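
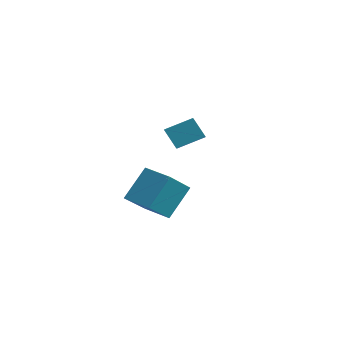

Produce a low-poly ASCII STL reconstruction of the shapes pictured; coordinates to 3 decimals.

solid 
facet normal -0.993 -0.039 0.109
outer loop
vertex -0.669 -0.19 -2.504
vertex -0.543 1.143 -0.873
vertex -0.877 1.437 -3.816
endloop
endfacet
facet normal -0.060 -0.631 -0.773
outer loop
vertex 0.683 1.497 -3.987
vertex -0.669 -0.19 -2.504
vertex -0.877 1.437 -3.816
endloop
endfacet
facet normal -0.993 -0.039 0.109
outer loop
vertex -0.877 1.437 -3.816
vertex -0.543 1.143 -0.873
vertex -0.75 2.769 -2.185
endloop
endfacet
facet normal -0.098 0.775 -0.625
outer loop
vertex -0.75 2.769 -2.185
vertex 0.683 1.497 -3.987
vertex -0.877 1.437 -3.816
endloop
endfacet
facet normal 0.098 -0.774 0.625
outer loop
vertex -0.669 -0.19 -2.504
vertex 1.017 1.203 -1.044
vertex -0.543 1.143 -0.873
endloop
endfacet
facet normal -0.060 -0.631 -0.773
outer loop
vertex 0.89 -0.129 -2.675
vertex -0.669 -0.19 -2.504
vertex 0.683 1.497 -3.987
endloop
endfacet
facet normal 0.099 -0.774 0.625
outer loop
vertex 0.89 -0.129 -2.675
vertex 1.017 1.203 -1.044
vertex -0.669 -0.19 -2.504
endloop
endfacet
facet normal 0.060 0.631 0.773
outer loop
vertex -0.543 1.143 -0.873
vertex 1.017 1.203 -1.044
vertex -0.75 2.769 -2.185
endloop
endfacet
facet normal -0.099 0.774 -0.625
outer loop
vertex 0.809 2.83 -2.356
vertex 0.683 1.497 -3.987
vertex -0.75 2.769 -2.185
endloop
endfacet
facet normal 0.060 0.631 0.773
outer loop
vertex -0.75 2.769 -2.185
vertex 1.017 1.203 -1.044
vertex 0.809 2.83 -2.356
endloop
endfacet
facet normal 0.993 0.039 -0.109
outer loop
vertex 0.809 2.83 -2.356
vertex 0.89 -0.129 -2.675
vertex 0.683 1.497 -3.987
endloop
endfacet
facet normal 0.993 0.039 -0.109
outer loop
vertex 1.017 1.203 -1.044
vertex 0.89 -0.129 -2.675
vertex 0.809 2.83 -2.356
endloop
endfacet
facet normal -0.577 -0.052 0.815
outer loop
vertex 2.738 -1.025 3.178
vertex 3.536 0.021 3.81
vertex 2.18 -0.385 2.824
endloop
endfacet
facet normal -0.547 -0.716 -0.433
outer loop
vertex 2.884 -0.321 1.83
vertex 2.738 -1.025 3.178
vertex 2.18 -0.385 2.824
endloop
endfacet
facet normal -0.577 -0.053 0.815
outer loop
vertex 2.18 -0.385 2.824
vertex 3.536 0.021 3.81
vertex 2.978 0.661 3.457
endloop
endfacet
facet normal -0.607 0.696 -0.385
outer loop
vertex 2.978 0.661 3.457
vertex 2.884 -0.321 1.83
vertex 2.18 -0.385 2.824
endloop
endfacet
facet normal 0.607 -0.695 0.385
outer loop
vertex 2.738 -1.025 3.178
vertex 4.24 0.085 2.816
vertex 3.536 0.021 3.81
endloop
endfacet
facet normal -0.547 -0.716 -0.433
outer loop
vertex 3.442 -0.961 2.183
vertex 2.738 -1.025 3.178
vertex 2.884 -0.321 1.83
endloop
endfacet
facet normal 0.607 -0.696 0.385
outer loop
vertex 3.442 -0.961 2.183
vertex 4.24 0.085 2.816
vertex 2.738 -1.025 3.178
endloop
endfacet
facet normal 0.547 0.716 0.434
outer loop
vertex 3.536 0.021 3.81
vertex 4.24 0.085 2.816
vertex 2.978 0.661 3.457
endloop
endfacet
facet normal -0.607 0.695 -0.385
outer loop
vertex 3.682 0.725 2.462
vertex 2.884 -0.321 1.83
vertex 2.978 0.661 3.457
endloop
endfacet
facet normal 0.547 0.716 0.433
outer loop
vertex 2.978 0.661 3.457
vertex 4.24 0.085 2.816
vertex 3.682 0.725 2.462
endloop
endfacet
facet normal 0.576 0.053 -0.815
outer loop
vertex 3.682 0.725 2.462
vertex 3.442 -0.961 2.183
vertex 2.884 -0.321 1.83
endloop
endfacet
facet normal 0.577 0.053 -0.815
outer loop
vertex 4.24 0.085 2.816
vertex 3.442 -0.961 2.183
vertex 3.682 0.725 2.462
endloop
endfacet

endsolid


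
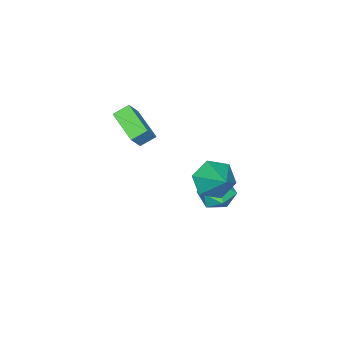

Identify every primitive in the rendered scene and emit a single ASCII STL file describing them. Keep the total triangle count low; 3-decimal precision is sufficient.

solid 
facet normal -0.602 -0.068 -0.796
outer loop
vertex -2.652 -4.532 1.974
vertex -3.296 -4.091 2.423
vertex -2.015 -2.977 1.359
endloop
endfacet
facet normal 0.715 -0.490 -0.499
outer loop
vertex -1.244 -2.889 2.377
vertex -2.652 -4.532 1.974
vertex -2.015 -2.977 1.359
endloop
endfacet
facet normal -0.602 -0.068 -0.796
outer loop
vertex -2.015 -2.977 1.359
vertex -3.296 -4.091 2.423
vertex -2.658 -2.535 1.807
endloop
endfacet
facet normal 0.356 0.868 -0.345
outer loop
vertex -2.658 -2.535 1.807
vertex -1.244 -2.889 2.377
vertex -2.015 -2.977 1.359
endloop
endfacet
facet normal -0.355 -0.869 0.344
outer loop
vertex -2.652 -4.532 1.974
vertex -2.525 -4.003 3.441
vertex -3.296 -4.091 2.423
endloop
endfacet
facet normal 0.715 -0.490 -0.498
outer loop
vertex -1.882 -4.445 2.993
vertex -2.652 -4.532 1.974
vertex -1.244 -2.889 2.377
endloop
endfacet
facet normal -0.357 -0.868 0.344
outer loop
vertex -1.882 -4.445 2.993
vertex -2.525 -4.003 3.441
vertex -2.652 -4.532 1.974
endloop
endfacet
facet normal -0.715 0.490 0.499
outer loop
vertex -3.296 -4.091 2.423
vertex -2.525 -4.003 3.441
vertex -2.658 -2.535 1.807
endloop
endfacet
facet normal 0.356 0.869 -0.343
outer loop
vertex -1.888 -2.448 2.826
vertex -1.244 -2.889 2.377
vertex -2.658 -2.535 1.807
endloop
endfacet
facet normal -0.715 0.490 0.498
outer loop
vertex -2.658 -2.535 1.807
vertex -2.525 -4.003 3.441
vertex -1.888 -2.448 2.826
endloop
endfacet
facet normal 0.602 0.068 0.796
outer loop
vertex -1.888 -2.448 2.826
vertex -1.882 -4.445 2.993
vertex -1.244 -2.889 2.377
endloop
endfacet
facet normal 0.602 0.068 0.796
outer loop
vertex -2.525 -4.003 3.441
vertex -1.882 -4.445 2.993
vertex -1.888 -2.448 2.826
endloop
endfacet
facet normal -0.440 -0.682 -0.584
outer loop
vertex -0.48 1.088 2.496
vertex -1.147 1.81 2.156
vertex -0.248 1.657 1.657
endloop
endfacet
facet normal 0.975 -0.121 0.187
outer loop
vertex -0.48 1.088 2.496
vertex -0.248 1.657 1.657
vertex -0.373 3.01 3.184
endloop
endfacet
facet normal -0.440 -0.682 -0.584
outer loop
vertex -0.248 1.657 1.657
vertex -1.147 1.81 2.156
vertex -0.915 2.379 1.317
endloop
endfacet
facet normal 0.760 0.516 -0.395
outer loop
vertex -0.248 1.657 1.657
vertex -0.915 2.379 1.317
vertex -0.373 3.01 3.184
endloop
endfacet
facet normal -0.440 -0.682 -0.584
outer loop
vertex -0.915 2.379 1.317
vertex -1.147 1.81 2.156
vertex -1.814 2.532 1.816
endloop
endfacet
facet normal -0.014 0.949 -0.316
outer loop
vertex -0.915 2.379 1.317
vertex -1.814 2.532 1.816
vertex -0.373 3.01 3.184
endloop
endfacet
facet normal -0.440 -0.682 -0.585
outer loop
vertex -1.814 2.532 1.816
vertex -1.147 1.81 2.156
vertex -2.047 1.963 2.655
endloop
endfacet
facet normal -0.574 0.743 0.345
outer loop
vertex -1.814 2.532 1.816
vertex -2.047 1.963 2.655
vertex -0.373 3.01 3.184
endloop
endfacet
facet normal -0.440 -0.681 -0.585
outer loop
vertex -2.047 1.963 2.655
vertex -1.147 1.81 2.156
vertex -1.38 1.241 2.994
endloop
endfacet
facet normal -0.358 0.104 0.928
outer loop
vertex -2.047 1.963 2.655
vertex -1.38 1.241 2.994
vertex -0.373 3.01 3.184
endloop
endfacet
facet normal -0.440 -0.682 -0.585
outer loop
vertex -1.38 1.241 2.994
vertex -1.147 1.81 2.156
vertex -0.48 1.088 2.496
endloop
endfacet
facet normal 0.414 -0.327 0.849
outer loop
vertex -1.38 1.241 2.994
vertex -0.48 1.088 2.496
vertex -0.373 3.01 3.184
endloop
endfacet
facet normal -0.473 0.569 0.672
outer loop
vertex -2.918 1.823 -0.136
vertex -3.273 1.02 0.294
vertex -2.416 1.391 0.583
endloop
endfacet
facet normal 0.126 0.887 0.445
outer loop
vertex -2.918 1.823 -0.136
vertex -2.416 1.391 0.583
vertex -1.948 1.722 -0.209
endloop
endfacet
facet normal 0.080 0.962 -0.263
outer loop
vertex -2.918 1.823 -0.136
vertex -1.948 1.722 -0.209
vertex -2.517 1.557 -0.987
endloop
endfacet
facet normal -0.547 0.691 -0.473
outer loop
vertex -2.918 1.823 -0.136
vertex -2.517 1.557 -0.987
vertex -3.336 1.122 -0.676
endloop
endfacet
facet normal -0.888 0.449 0.105
outer loop
vertex -2.918 1.823 -0.136
vertex -3.336 1.122 -0.676
vertex -3.273 1.02 0.294
endloop
endfacet
facet normal 0.673 0.451 0.586
outer loop
vertex -1.948 1.722 -0.209
vertex -2.416 1.391 0.583
vertex -1.704 0.858 0.176
endloop
endfacet
facet normal -0.295 -0.062 0.954
outer loop
vertex -2.416 1.391 0.583
vertex -3.273 1.02 0.294
vertex -2.523 0.423 0.487
endloop
endfacet
facet normal -0.966 -0.257 0.036
outer loop
vertex -3.273 1.02 0.294
vertex -3.336 1.122 -0.676
vertex -3.092 0.258 -0.291
endloop
endfacet
facet normal -0.414 0.135 -0.900
outer loop
vertex -3.336 1.122 -0.676
vertex -2.517 1.557 -0.987
vertex -2.624 0.589 -1.083
endloop
endfacet
facet normal 0.599 0.572 -0.560
outer loop
vertex -2.517 1.557 -0.987
vertex -1.948 1.722 -0.209
vertex -1.767 0.96 -0.794
endloop
endfacet
facet normal 0.547 -0.691 0.473
outer loop
vertex -2.122 0.157 -0.364
vertex -1.704 0.858 0.176
vertex -2.523 0.423 0.487
endloop
endfacet
facet normal -0.080 -0.962 0.263
outer loop
vertex -2.122 0.157 -0.364
vertex -2.523 0.423 0.487
vertex -3.092 0.258 -0.291
endloop
endfacet
facet normal -0.126 -0.887 -0.445
outer loop
vertex -2.122 0.157 -0.364
vertex -3.092 0.258 -0.291
vertex -2.624 0.589 -1.083
endloop
endfacet
facet normal 0.473 -0.569 -0.672
outer loop
vertex -2.122 0.157 -0.364
vertex -2.624 0.589 -1.083
vertex -1.767 0.96 -0.794
endloop
endfacet
facet normal 0.888 -0.449 -0.105
outer loop
vertex -2.122 0.157 -0.364
vertex -1.767 0.96 -0.794
vertex -1.704 0.858 0.176
endloop
endfacet
facet normal 0.414 -0.135 0.900
outer loop
vertex -2.523 0.423 0.487
vertex -1.704 0.858 0.176
vertex -2.416 1.391 0.583
endloop
endfacet
facet normal -0.599 -0.572 0.560
outer loop
vertex -3.092 0.258 -0.291
vertex -2.523 0.423 0.487
vertex -3.273 1.02 0.294
endloop
endfacet
facet normal -0.673 -0.451 -0.586
outer loop
vertex -2.624 0.589 -1.083
vertex -3.092 0.258 -0.291
vertex -3.336 1.122 -0.676
endloop
endfacet
facet normal 0.295 0.062 -0.954
outer loop
vertex -1.767 0.96 -0.794
vertex -2.624 0.589 -1.083
vertex -2.517 1.557 -0.987
endloop
endfacet
facet normal 0.966 0.257 -0.036
outer loop
vertex -1.704 0.858 0.176
vertex -1.767 0.96 -0.794
vertex -1.948 1.722 -0.209
endloop
endfacet

endsolid


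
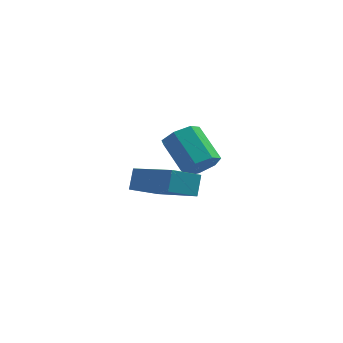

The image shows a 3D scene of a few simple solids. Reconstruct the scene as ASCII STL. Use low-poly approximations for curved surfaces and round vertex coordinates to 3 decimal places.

solid 
facet normal 0.460 -0.704 -0.541
outer loop
vertex 4.394 1.581 -2.34
vertex 3.924 1.064 -2.067
vertex 3.848 1.487 -2.682
endloop
endfacet
facet normal 0.291 0.696 -0.657
outer loop
vertex 4.394 1.581 -2.34
vertex 3.848 1.487 -2.682
vertex 3.666 2.693 -1.485
endloop
endfacet
facet normal 0.292 0.696 -0.656
outer loop
vertex 3.666 2.693 -1.485
vertex 3.848 1.487 -2.682
vertex 3.121 2.599 -1.827
endloop
endfacet
facet normal -0.461 0.704 0.541
outer loop
vertex 3.666 2.693 -1.485
vertex 3.121 2.599 -1.827
vertex 3.196 2.176 -1.213
endloop
endfacet
facet normal 0.459 -0.704 -0.541
outer loop
vertex 3.848 1.487 -2.682
vertex 3.924 1.064 -2.067
vertex 3.359 1.075 -2.561
endloop
endfacet
facet normal -0.473 0.321 -0.820
outer loop
vertex 3.848 1.487 -2.682
vertex 3.359 1.075 -2.561
vertex 3.121 2.599 -1.827
endloop
endfacet
facet normal -0.473 0.321 -0.820
outer loop
vertex 3.121 2.599 -1.827
vertex 3.359 1.075 -2.561
vertex 2.632 2.187 -1.706
endloop
endfacet
facet normal -0.459 0.704 0.541
outer loop
vertex 3.121 2.599 -1.827
vertex 2.632 2.187 -1.706
vertex 3.196 2.176 -1.213
endloop
endfacet
facet normal 0.461 -0.703 -0.542
outer loop
vertex 3.359 1.075 -2.561
vertex 3.924 1.064 -2.067
vertex 3.296 0.654 -2.069
endloop
endfacet
facet normal -0.882 -0.296 -0.366
outer loop
vertex 3.359 1.075 -2.561
vertex 3.296 0.654 -2.069
vertex 2.632 2.187 -1.706
endloop
endfacet
facet normal -0.882 -0.295 -0.367
outer loop
vertex 2.632 2.187 -1.706
vertex 3.296 0.654 -2.069
vertex 2.568 1.766 -1.214
endloop
endfacet
facet normal -0.460 0.703 0.542
outer loop
vertex 2.632 2.187 -1.706
vertex 2.568 1.766 -1.214
vertex 3.196 2.176 -1.213
endloop
endfacet
facet normal 0.461 -0.703 -0.541
outer loop
vertex 3.296 0.654 -2.069
vertex 3.924 1.064 -2.067
vertex 3.705 0.542 -1.575
endloop
endfacet
facet normal -0.627 -0.689 0.363
outer loop
vertex 3.296 0.654 -2.069
vertex 3.705 0.542 -1.575
vertex 2.568 1.766 -1.214
endloop
endfacet
facet normal -0.627 -0.689 0.364
outer loop
vertex 2.568 1.766 -1.214
vertex 3.705 0.542 -1.575
vertex 2.978 1.654 -0.72
endloop
endfacet
facet normal -0.460 0.704 0.541
outer loop
vertex 2.568 1.766 -1.214
vertex 2.978 1.654 -0.72
vertex 3.196 2.176 -1.213
endloop
endfacet
facet normal 0.460 -0.703 -0.541
outer loop
vertex 3.705 0.542 -1.575
vertex 3.924 1.064 -2.067
vertex 4.279 0.823 -1.452
endloop
endfacet
facet normal 0.101 -0.564 0.819
outer loop
vertex 3.705 0.542 -1.575
vertex 4.279 0.823 -1.452
vertex 2.978 1.654 -0.72
endloop
endfacet
facet normal 0.101 -0.564 0.819
outer loop
vertex 2.978 1.654 -0.72
vertex 4.279 0.823 -1.452
vertex 3.552 1.935 -0.597
endloop
endfacet
facet normal -0.460 0.704 0.541
outer loop
vertex 2.978 1.654 -0.72
vertex 3.552 1.935 -0.597
vertex 3.196 2.176 -1.213
endloop
endfacet
facet normal 0.461 -0.703 -0.541
outer loop
vertex 4.279 0.823 -1.452
vertex 3.924 1.064 -2.067
vertex 4.585 1.286 -1.793
endloop
endfacet
facet normal 0.753 -0.013 0.658
outer loop
vertex 4.279 0.823 -1.452
vertex 4.585 1.286 -1.793
vertex 3.552 1.935 -0.597
endloop
endfacet
facet normal 0.753 -0.013 0.658
outer loop
vertex 3.552 1.935 -0.597
vertex 4.585 1.286 -1.793
vertex 3.858 2.398 -0.938
endloop
endfacet
facet normal -0.461 0.703 0.541
outer loop
vertex 3.552 1.935 -0.597
vertex 3.858 2.398 -0.938
vertex 3.196 2.176 -1.213
endloop
endfacet
facet normal 0.461 -0.704 -0.541
outer loop
vertex 4.585 1.286 -1.793
vertex 3.924 1.064 -2.067
vertex 4.394 1.581 -2.34
endloop
endfacet
facet normal 0.838 0.546 0.002
outer loop
vertex 4.585 1.286 -1.793
vertex 4.394 1.581 -2.34
vertex 3.858 2.398 -0.938
endloop
endfacet
facet normal 0.837 0.547 0.001
outer loop
vertex 3.858 2.398 -0.938
vertex 4.394 1.581 -2.34
vertex 3.666 2.693 -1.485
endloop
endfacet
facet normal -0.461 0.704 0.541
outer loop
vertex 3.858 2.398 -0.938
vertex 3.666 2.693 -1.485
vertex 3.196 2.176 -1.213
endloop
endfacet
facet normal -0.792 -0.392 0.469
outer loop
vertex 2.938 -2.33 0.074
vertex 1.665 -0.864 -0.85
vertex 2.809 -2.855 -0.582
endloop
endfacet
facet normal 0.592 -0.682 0.429
outer loop
vertex 3.735 -2.396 -1.13
vertex 2.938 -2.33 0.074
vertex 2.809 -2.855 -0.582
endloop
endfacet
facet normal -0.792 -0.392 0.469
outer loop
vertex 2.809 -2.855 -0.582
vertex 1.665 -0.864 -0.85
vertex 1.536 -1.389 -1.506
endloop
endfacet
facet normal -0.151 -0.617 -0.772
outer loop
vertex 1.536 -1.389 -1.506
vertex 3.735 -2.396 -1.13
vertex 2.809 -2.855 -0.582
endloop
endfacet
facet normal 0.151 0.617 0.772
outer loop
vertex 2.938 -2.33 0.074
vertex 2.591 -0.405 -1.398
vertex 1.665 -0.864 -0.85
endloop
endfacet
facet normal 0.592 -0.682 0.429
outer loop
vertex 3.864 -1.871 -0.474
vertex 2.938 -2.33 0.074
vertex 3.735 -2.396 -1.13
endloop
endfacet
facet normal 0.151 0.617 0.772
outer loop
vertex 3.864 -1.871 -0.474
vertex 2.591 -0.405 -1.398
vertex 2.938 -2.33 0.074
endloop
endfacet
facet normal -0.592 0.682 -0.429
outer loop
vertex 1.665 -0.864 -0.85
vertex 2.591 -0.405 -1.398
vertex 1.536 -1.389 -1.506
endloop
endfacet
facet normal -0.151 -0.617 -0.772
outer loop
vertex 2.462 -0.93 -2.054
vertex 3.735 -2.396 -1.13
vertex 1.536 -1.389 -1.506
endloop
endfacet
facet normal -0.592 0.682 -0.429
outer loop
vertex 1.536 -1.389 -1.506
vertex 2.591 -0.405 -1.398
vertex 2.462 -0.93 -2.054
endloop
endfacet
facet normal 0.792 0.392 -0.469
outer loop
vertex 2.462 -0.93 -2.054
vertex 3.864 -1.871 -0.474
vertex 3.735 -2.396 -1.13
endloop
endfacet
facet normal 0.792 0.392 -0.469
outer loop
vertex 2.591 -0.405 -1.398
vertex 3.864 -1.871 -0.474
vertex 2.462 -0.93 -2.054
endloop
endfacet

endsolid


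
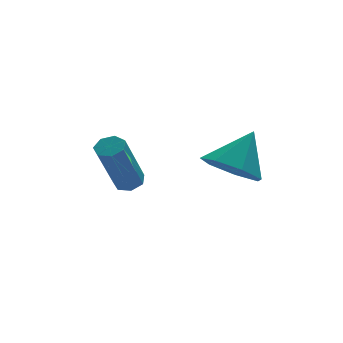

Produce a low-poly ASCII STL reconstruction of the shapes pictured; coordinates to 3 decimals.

solid 
facet normal -0.578 -0.302 -0.758
outer loop
vertex 4.199 0.359 -0.504
vertex 3.374 0.447 0.09
vertex 3.8 1.149 -0.515
endloop
endfacet
facet normal 0.877 0.440 -0.191
outer loop
vertex 4.199 0.359 -0.504
vertex 3.8 1.149 -0.515
vertex 4.306 0.933 1.31
endloop
endfacet
facet normal -0.579 -0.302 -0.758
outer loop
vertex 3.8 1.149 -0.515
vertex 3.374 0.447 0.09
vertex 3.081 1.41 -0.07
endloop
endfacet
facet normal 0.349 0.937 0.014
outer loop
vertex 3.8 1.149 -0.515
vertex 3.081 1.41 -0.07
vertex 4.306 0.933 1.31
endloop
endfacet
facet normal -0.578 -0.302 -0.758
outer loop
vertex 3.081 1.41 -0.07
vertex 3.374 0.447 0.09
vertex 2.583 0.946 0.495
endloop
endfacet
facet normal -0.226 0.841 0.491
outer loop
vertex 3.081 1.41 -0.07
vertex 2.583 0.946 0.495
vertex 4.306 0.933 1.31
endloop
endfacet
facet normal -0.579 -0.303 -0.757
outer loop
vertex 2.583 0.946 0.495
vertex 3.374 0.447 0.09
vertex 2.681 0.106 0.756
endloop
endfacet
facet normal -0.415 0.225 0.881
outer loop
vertex 2.583 0.946 0.495
vertex 2.681 0.106 0.756
vertex 4.306 0.933 1.31
endloop
endfacet
facet normal -0.579 -0.302 -0.757
outer loop
vertex 2.681 0.106 0.756
vertex 3.374 0.447 0.09
vertex 3.301 -0.478 0.515
endloop
endfacet
facet normal -0.076 -0.448 0.891
outer loop
vertex 2.681 0.106 0.756
vertex 3.301 -0.478 0.515
vertex 4.306 0.933 1.31
endloop
endfacet
facet normal -0.578 -0.303 -0.758
outer loop
vertex 3.301 -0.478 0.515
vertex 3.374 0.447 0.09
vertex 3.977 -0.365 -0.046
endloop
endfacet
facet normal 0.537 -0.671 0.512
outer loop
vertex 3.301 -0.478 0.515
vertex 3.977 -0.365 -0.046
vertex 4.306 0.933 1.31
endloop
endfacet
facet normal -0.578 -0.302 -0.758
outer loop
vertex 3.977 -0.365 -0.046
vertex 3.374 0.447 0.09
vertex 4.199 0.359 -0.504
endloop
endfacet
facet normal 0.961 -0.275 0.030
outer loop
vertex 3.977 -0.365 -0.046
vertex 4.199 0.359 -0.504
vertex 4.306 0.933 1.31
endloop
endfacet
facet normal 0.389 0.281 -0.878
outer loop
vertex 1.813 4.396 -1.438
vertex 1.514 4.047 -1.682
vertex 1.408 4.544 -1.57
endloop
endfacet
facet normal 0.206 0.902 0.379
outer loop
vertex 1.813 4.396 -1.438
vertex 1.408 4.544 -1.57
vertex 0.966 3.781 0.485
endloop
endfacet
facet normal 0.206 0.902 0.379
outer loop
vertex 0.966 3.781 0.485
vertex 1.408 4.544 -1.57
vertex 0.56 3.929 0.354
endloop
endfacet
facet normal -0.386 -0.281 0.879
outer loop
vertex 0.966 3.781 0.485
vertex 0.56 3.929 0.354
vertex 0.666 3.433 0.242
endloop
endfacet
facet normal 0.387 0.281 -0.878
outer loop
vertex 1.408 4.544 -1.57
vertex 1.514 4.047 -1.682
vertex 1.082 4.318 -1.786
endloop
endfacet
facet normal -0.574 0.819 0.009
outer loop
vertex 1.408 4.544 -1.57
vertex 1.082 4.318 -1.786
vertex 0.56 3.929 0.354
endloop
endfacet
facet normal -0.574 0.819 0.009
outer loop
vertex 0.56 3.929 0.354
vertex 1.082 4.318 -1.786
vertex 0.234 3.703 0.138
endloop
endfacet
facet normal -0.387 -0.281 0.878
outer loop
vertex 0.56 3.929 0.354
vertex 0.234 3.703 0.138
vertex 0.666 3.433 0.242
endloop
endfacet
facet normal 0.387 0.280 -0.879
outer loop
vertex 1.082 4.318 -1.786
vertex 1.514 4.047 -1.682
vertex 1.082 3.888 -1.923
endloop
endfacet
facet normal -0.922 0.118 -0.369
outer loop
vertex 1.082 4.318 -1.786
vertex 1.082 3.888 -1.923
vertex 0.234 3.703 0.138
endloop
endfacet
facet normal -0.922 0.119 -0.369
outer loop
vertex 0.234 3.703 0.138
vertex 1.082 3.888 -1.923
vertex 0.234 3.274 0.0
endloop
endfacet
facet normal -0.388 -0.282 0.878
outer loop
vertex 0.234 3.703 0.138
vertex 0.234 3.274 0.0
vertex 0.666 3.433 0.242
endloop
endfacet
facet normal 0.387 0.281 -0.878
outer loop
vertex 1.082 3.888 -1.923
vertex 1.514 4.047 -1.682
vertex 1.407 3.578 -1.879
endloop
endfacet
facet normal -0.576 -0.670 -0.468
outer loop
vertex 1.082 3.888 -1.923
vertex 1.407 3.578 -1.879
vertex 0.234 3.274 0.0
endloop
endfacet
facet normal -0.575 -0.671 -0.468
outer loop
vertex 0.234 3.274 0.0
vertex 1.407 3.578 -1.879
vertex 0.559 2.964 0.045
endloop
endfacet
facet normal -0.389 -0.280 0.878
outer loop
vertex 0.234 3.274 0.0
vertex 0.559 2.964 0.045
vertex 0.666 3.433 0.242
endloop
endfacet
facet normal 0.389 0.280 -0.878
outer loop
vertex 1.407 3.578 -1.879
vertex 1.514 4.047 -1.682
vertex 1.812 3.621 -1.686
endloop
endfacet
facet normal 0.204 -0.955 -0.215
outer loop
vertex 1.407 3.578 -1.879
vertex 1.812 3.621 -1.686
vertex 0.559 2.964 0.045
endloop
endfacet
facet normal 0.203 -0.955 -0.216
outer loop
vertex 0.559 2.964 0.045
vertex 1.812 3.621 -1.686
vertex 0.965 3.007 0.237
endloop
endfacet
facet normal -0.386 -0.281 0.879
outer loop
vertex 0.559 2.964 0.045
vertex 0.965 3.007 0.237
vertex 0.666 3.433 0.242
endloop
endfacet
facet normal 0.388 0.280 -0.878
outer loop
vertex 1.812 3.621 -1.686
vertex 1.514 4.047 -1.682
vertex 1.993 3.985 -1.49
endloop
endfacet
facet normal 0.830 -0.520 0.200
outer loop
vertex 1.812 3.621 -1.686
vertex 1.993 3.985 -1.49
vertex 0.965 3.007 0.237
endloop
endfacet
facet normal 0.830 -0.520 0.200
outer loop
vertex 0.965 3.007 0.237
vertex 1.993 3.985 -1.49
vertex 1.146 3.371 0.433
endloop
endfacet
facet normal -0.386 -0.281 0.879
outer loop
vertex 0.965 3.007 0.237
vertex 1.146 3.371 0.433
vertex 0.666 3.433 0.242
endloop
endfacet
facet normal 0.388 0.281 -0.878
outer loop
vertex 1.993 3.985 -1.49
vertex 1.514 4.047 -1.682
vertex 1.813 4.396 -1.438
endloop
endfacet
facet normal 0.832 0.306 0.464
outer loop
vertex 1.993 3.985 -1.49
vertex 1.813 4.396 -1.438
vertex 1.146 3.371 0.433
endloop
endfacet
facet normal 0.831 0.306 0.464
outer loop
vertex 1.146 3.371 0.433
vertex 1.813 4.396 -1.438
vertex 0.966 3.781 0.485
endloop
endfacet
facet normal -0.386 -0.281 0.879
outer loop
vertex 1.146 3.371 0.433
vertex 0.966 3.781 0.485
vertex 0.666 3.433 0.242
endloop
endfacet

endsolid


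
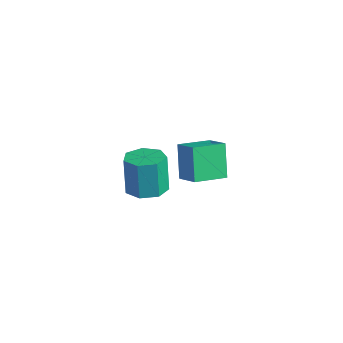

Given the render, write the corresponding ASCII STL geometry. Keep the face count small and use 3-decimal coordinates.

solid 
facet normal -0.443 0.353 0.824
outer loop
vertex -1.11 2.785 -1.138
vertex -0.638 4.536 -1.634
vertex -2.332 2.913 -1.849
endloop
endfacet
facet normal -0.251 -0.931 0.264
outer loop
vertex -1.442 2.204 -3.506
vertex -1.11 2.785 -1.138
vertex -2.332 2.913 -1.849
endloop
endfacet
facet normal -0.443 0.353 0.824
outer loop
vertex -2.332 2.913 -1.849
vertex -0.638 4.536 -1.634
vertex -1.86 4.664 -2.345
endloop
endfacet
facet normal -0.861 0.090 -0.501
outer loop
vertex -1.86 4.664 -2.345
vertex -1.442 2.204 -3.506
vertex -2.332 2.913 -1.849
endloop
endfacet
facet normal 0.861 -0.090 0.501
outer loop
vertex -1.11 2.785 -1.138
vertex 0.252 3.827 -3.291
vertex -0.638 4.536 -1.634
endloop
endfacet
facet normal -0.251 -0.931 0.264
outer loop
vertex -0.22 2.076 -2.795
vertex -1.11 2.785 -1.138
vertex -1.442 2.204 -3.506
endloop
endfacet
facet normal 0.861 -0.090 0.501
outer loop
vertex -0.22 2.076 -2.795
vertex 0.252 3.827 -3.291
vertex -1.11 2.785 -1.138
endloop
endfacet
facet normal 0.251 0.931 -0.264
outer loop
vertex -0.638 4.536 -1.634
vertex 0.252 3.827 -3.291
vertex -1.86 4.664 -2.345
endloop
endfacet
facet normal -0.861 0.090 -0.501
outer loop
vertex -0.97 3.955 -4.002
vertex -1.442 2.204 -3.506
vertex -1.86 4.664 -2.345
endloop
endfacet
facet normal 0.251 0.931 -0.264
outer loop
vertex -1.86 4.664 -2.345
vertex 0.252 3.827 -3.291
vertex -0.97 3.955 -4.002
endloop
endfacet
facet normal 0.443 -0.353 -0.824
outer loop
vertex -0.97 3.955 -4.002
vertex -0.22 2.076 -2.795
vertex -1.442 2.204 -3.506
endloop
endfacet
facet normal 0.443 -0.353 -0.824
outer loop
vertex 0.252 3.827 -3.291
vertex -0.22 2.076 -2.795
vertex -0.97 3.955 -4.002
endloop
endfacet
facet normal 0.230 -0.153 -0.961
outer loop
vertex 1.995 -1.653 0.928
vertex 1.245 -2.341 0.858
vertex 1.205 -1.336 0.688
endloop
endfacet
facet normal 0.386 0.921 -0.055
outer loop
vertex 1.995 -1.653 0.928
vertex 1.205 -1.336 0.688
vertex 1.545 -1.352 2.811
endloop
endfacet
facet normal 0.387 0.921 -0.055
outer loop
vertex 1.545 -1.352 2.811
vertex 1.205 -1.336 0.688
vertex 0.754 -1.034 2.571
endloop
endfacet
facet normal -0.230 0.154 0.961
outer loop
vertex 1.545 -1.352 2.811
vertex 0.754 -1.034 2.571
vertex 0.795 -2.039 2.742
endloop
endfacet
facet normal 0.230 -0.153 -0.961
outer loop
vertex 1.205 -1.336 0.688
vertex 1.245 -2.341 0.858
vertex 0.444 -1.775 0.576
endloop
endfacet
facet normal -0.457 0.855 -0.246
outer loop
vertex 1.205 -1.336 0.688
vertex 0.444 -1.775 0.576
vertex 0.754 -1.034 2.571
endloop
endfacet
facet normal -0.458 0.854 -0.246
outer loop
vertex 0.754 -1.034 2.571
vertex 0.444 -1.775 0.576
vertex -0.006 -1.474 2.46
endloop
endfacet
facet normal -0.230 0.154 0.961
outer loop
vertex 0.754 -1.034 2.571
vertex -0.006 -1.474 2.46
vertex 0.795 -2.039 2.742
endloop
endfacet
facet normal 0.230 -0.154 -0.961
outer loop
vertex 0.444 -1.775 0.576
vertex 1.245 -2.341 0.858
vertex 0.287 -2.641 0.677
endloop
endfacet
facet normal -0.957 0.144 -0.252
outer loop
vertex 0.444 -1.775 0.576
vertex 0.287 -2.641 0.677
vertex -0.006 -1.474 2.46
endloop
endfacet
facet normal -0.957 0.144 -0.252
outer loop
vertex -0.006 -1.474 2.46
vertex 0.287 -2.641 0.677
vertex -0.163 -2.339 2.561
endloop
endfacet
facet normal -0.230 0.154 0.961
outer loop
vertex -0.006 -1.474 2.46
vertex -0.163 -2.339 2.561
vertex 0.795 -2.039 2.742
endloop
endfacet
facet normal 0.230 -0.154 -0.961
outer loop
vertex 0.287 -2.641 0.677
vertex 1.245 -2.341 0.858
vertex 0.851 -3.28 0.914
endloop
endfacet
facet normal -0.735 -0.674 -0.068
outer loop
vertex 0.287 -2.641 0.677
vertex 0.851 -3.28 0.914
vertex -0.163 -2.339 2.561
endloop
endfacet
facet normal -0.736 -0.674 -0.068
outer loop
vertex -0.163 -2.339 2.561
vertex 0.851 -3.28 0.914
vertex 0.401 -2.979 2.798
endloop
endfacet
facet normal -0.230 0.154 0.961
outer loop
vertex -0.163 -2.339 2.561
vertex 0.401 -2.979 2.798
vertex 0.795 -2.039 2.742
endloop
endfacet
facet normal 0.230 -0.154 -0.961
outer loop
vertex 0.851 -3.28 0.914
vertex 1.245 -2.341 0.858
vertex 1.712 -3.212 1.109
endloop
endfacet
facet normal 0.040 -0.985 0.167
outer loop
vertex 0.851 -3.28 0.914
vertex 1.712 -3.212 1.109
vertex 0.401 -2.979 2.798
endloop
endfacet
facet normal 0.040 -0.985 0.167
outer loop
vertex 0.401 -2.979 2.798
vertex 1.712 -3.212 1.109
vertex 1.262 -2.911 2.993
endloop
endfacet
facet normal -0.230 0.154 0.961
outer loop
vertex 0.401 -2.979 2.798
vertex 1.262 -2.911 2.993
vertex 0.795 -2.039 2.742
endloop
endfacet
facet normal 0.230 -0.154 -0.961
outer loop
vertex 1.712 -3.212 1.109
vertex 1.245 -2.341 0.858
vertex 2.221 -2.488 1.115
endloop
endfacet
facet normal 0.785 -0.554 0.276
outer loop
vertex 1.712 -3.212 1.109
vertex 2.221 -2.488 1.115
vertex 1.262 -2.911 2.993
endloop
endfacet
facet normal 0.785 -0.554 0.276
outer loop
vertex 1.262 -2.911 2.993
vertex 2.221 -2.488 1.115
vertex 1.771 -2.187 2.999
endloop
endfacet
facet normal -0.230 0.154 0.961
outer loop
vertex 1.262 -2.911 2.993
vertex 1.771 -2.187 2.999
vertex 0.795 -2.039 2.742
endloop
endfacet
facet normal 0.230 -0.153 -0.961
outer loop
vertex 2.221 -2.488 1.115
vertex 1.245 -2.341 0.858
vertex 1.995 -1.653 0.928
endloop
endfacet
facet normal 0.939 0.294 0.177
outer loop
vertex 2.221 -2.488 1.115
vertex 1.995 -1.653 0.928
vertex 1.771 -2.187 2.999
endloop
endfacet
facet normal 0.939 0.294 0.177
outer loop
vertex 1.771 -2.187 2.999
vertex 1.995 -1.653 0.928
vertex 1.545 -1.352 2.811
endloop
endfacet
facet normal -0.230 0.154 0.961
outer loop
vertex 1.771 -2.187 2.999
vertex 1.545 -1.352 2.811
vertex 0.795 -2.039 2.742
endloop
endfacet

endsolid


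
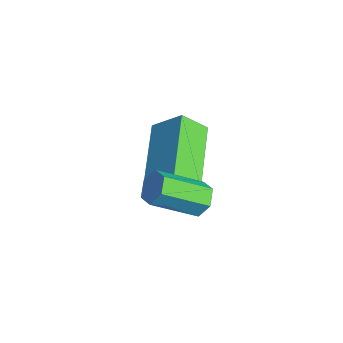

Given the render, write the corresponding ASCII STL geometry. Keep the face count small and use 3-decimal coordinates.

solid 
facet normal 0.164 0.813 -0.559
outer loop
vertex -0.322 0.71 -0.372
vertex -0.798 0.681 -0.554
vertex -0.702 0.952 -0.132
endloop
endfacet
facet normal 0.647 0.338 0.683
outer loop
vertex -0.322 0.71 -0.372
vertex -0.702 0.952 -0.132
vertex -0.567 -0.493 0.456
endloop
endfacet
facet normal 0.647 0.338 0.683
outer loop
vertex -0.567 -0.493 0.456
vertex -0.702 0.952 -0.132
vertex -0.946 -0.251 0.695
endloop
endfacet
facet normal -0.166 -0.812 0.559
outer loop
vertex -0.567 -0.493 0.456
vertex -0.946 -0.251 0.695
vertex -1.042 -0.521 0.274
endloop
endfacet
facet normal 0.165 0.812 -0.559
outer loop
vertex -0.702 0.952 -0.132
vertex -0.798 0.681 -0.554
vertex -1.177 0.923 -0.314
endloop
endfacet
facet normal -0.322 0.580 0.748
outer loop
vertex -0.702 0.952 -0.132
vertex -1.177 0.923 -0.314
vertex -0.946 -0.251 0.695
endloop
endfacet
facet normal -0.320 0.580 0.749
outer loop
vertex -0.946 -0.251 0.695
vertex -1.177 0.923 -0.314
vertex -1.422 -0.279 0.513
endloop
endfacet
facet normal -0.166 -0.812 0.559
outer loop
vertex -0.946 -0.251 0.695
vertex -1.422 -0.279 0.513
vertex -1.042 -0.521 0.274
endloop
endfacet
facet normal 0.166 0.813 -0.558
outer loop
vertex -1.177 0.923 -0.314
vertex -0.798 0.681 -0.554
vertex -1.273 0.653 -0.736
endloop
endfacet
facet normal -0.968 0.242 0.065
outer loop
vertex -1.177 0.923 -0.314
vertex -1.273 0.653 -0.736
vertex -1.422 -0.279 0.513
endloop
endfacet
facet normal -0.968 0.242 0.065
outer loop
vertex -1.422 -0.279 0.513
vertex -1.273 0.653 -0.736
vertex -1.518 -0.55 0.092
endloop
endfacet
facet normal -0.165 -0.812 0.560
outer loop
vertex -1.422 -0.279 0.513
vertex -1.518 -0.55 0.092
vertex -1.042 -0.521 0.274
endloop
endfacet
facet normal 0.166 0.812 -0.559
outer loop
vertex -1.273 0.653 -0.736
vertex -0.798 0.681 -0.554
vertex -0.894 0.411 -0.975
endloop
endfacet
facet normal -0.647 -0.338 -0.683
outer loop
vertex -1.273 0.653 -0.736
vertex -0.894 0.411 -0.975
vertex -1.518 -0.55 0.092
endloop
endfacet
facet normal -0.647 -0.338 -0.683
outer loop
vertex -1.518 -0.55 0.092
vertex -0.894 0.411 -0.975
vertex -1.138 -0.792 -0.148
endloop
endfacet
facet normal -0.164 -0.813 0.559
outer loop
vertex -1.518 -0.55 0.092
vertex -1.138 -0.792 -0.148
vertex -1.042 -0.521 0.274
endloop
endfacet
facet normal 0.166 0.812 -0.559
outer loop
vertex -0.894 0.411 -0.975
vertex -0.798 0.681 -0.554
vertex -0.418 0.439 -0.793
endloop
endfacet
facet normal 0.320 -0.580 -0.749
outer loop
vertex -0.894 0.411 -0.975
vertex -0.418 0.439 -0.793
vertex -1.138 -0.792 -0.148
endloop
endfacet
facet normal 0.322 -0.580 -0.748
outer loop
vertex -1.138 -0.792 -0.148
vertex -0.418 0.439 -0.793
vertex -0.663 -0.763 0.034
endloop
endfacet
facet normal -0.165 -0.812 0.559
outer loop
vertex -1.138 -0.792 -0.148
vertex -0.663 -0.763 0.034
vertex -1.042 -0.521 0.274
endloop
endfacet
facet normal 0.165 0.812 -0.560
outer loop
vertex -0.418 0.439 -0.793
vertex -0.798 0.681 -0.554
vertex -0.322 0.71 -0.372
endloop
endfacet
facet normal 0.968 -0.242 -0.065
outer loop
vertex -0.418 0.439 -0.793
vertex -0.322 0.71 -0.372
vertex -0.663 -0.763 0.034
endloop
endfacet
facet normal 0.968 -0.242 -0.065
outer loop
vertex -0.663 -0.763 0.034
vertex -0.322 0.71 -0.372
vertex -0.567 -0.493 0.456
endloop
endfacet
facet normal -0.166 -0.813 0.558
outer loop
vertex -0.663 -0.763 0.034
vertex -0.567 -0.493 0.456
vertex -1.042 -0.521 0.274
endloop
endfacet
facet normal -0.839 0.481 0.254
outer loop
vertex -4.032 1.609 -0.525
vertex -3.85 2.282 -1.199
vertex -4.615 0.999 -1.293
endloop
endfacet
facet normal -0.188 -0.694 0.694
outer loop
vertex -2.87 -0.002 -1.821
vertex -4.032 1.609 -0.525
vertex -4.615 0.999 -1.293
endloop
endfacet
facet normal -0.839 0.482 0.254
outer loop
vertex -4.615 0.999 -1.293
vertex -3.85 2.282 -1.199
vertex -4.432 1.673 -1.966
endloop
endfacet
facet normal -0.510 -0.534 -0.674
outer loop
vertex -4.432 1.673 -1.966
vertex -2.87 -0.002 -1.821
vertex -4.615 0.999 -1.293
endloop
endfacet
facet normal 0.511 0.536 0.673
outer loop
vertex -4.032 1.609 -0.525
vertex -2.105 1.281 -1.727
vertex -3.85 2.282 -1.199
endloop
endfacet
facet normal -0.188 -0.695 0.694
outer loop
vertex -2.288 0.607 -1.054
vertex -4.032 1.609 -0.525
vertex -2.87 -0.002 -1.821
endloop
endfacet
facet normal 0.511 0.534 0.674
outer loop
vertex -2.288 0.607 -1.054
vertex -2.105 1.281 -1.727
vertex -4.032 1.609 -0.525
endloop
endfacet
facet normal 0.188 0.695 -0.694
outer loop
vertex -3.85 2.282 -1.199
vertex -2.105 1.281 -1.727
vertex -4.432 1.673 -1.966
endloop
endfacet
facet normal -0.511 -0.535 -0.672
outer loop
vertex -2.688 0.671 -2.495
vertex -2.87 -0.002 -1.821
vertex -4.432 1.673 -1.966
endloop
endfacet
facet normal 0.188 0.694 -0.695
outer loop
vertex -4.432 1.673 -1.966
vertex -2.105 1.281 -1.727
vertex -2.688 0.671 -2.495
endloop
endfacet
facet normal 0.839 -0.481 -0.254
outer loop
vertex -2.688 0.671 -2.495
vertex -2.288 0.607 -1.054
vertex -2.87 -0.002 -1.821
endloop
endfacet
facet normal 0.839 -0.482 -0.254
outer loop
vertex -2.105 1.281 -1.727
vertex -2.288 0.607 -1.054
vertex -2.688 0.671 -2.495
endloop
endfacet

endsolid


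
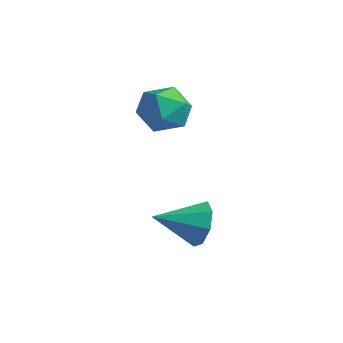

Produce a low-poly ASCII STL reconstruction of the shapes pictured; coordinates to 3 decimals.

solid 
facet normal 0.330 0.891 -0.312
outer loop
vertex 1.418 2.042 -3.327
vertex 0.825 1.964 -4.178
vertex 0.69 2.349 -3.221
endloop
endfacet
facet normal 0.059 -0.197 0.979
outer loop
vertex 1.418 2.042 -3.327
vertex 0.69 2.349 -3.221
vertex 0.215 0.316 -3.602
endloop
endfacet
facet normal 0.330 0.891 -0.312
outer loop
vertex 0.69 2.349 -3.221
vertex 0.825 1.964 -4.178
vertex 0.042 2.43 -3.676
endloop
endfacet
facet normal -0.576 -0.019 0.817
outer loop
vertex 0.69 2.349 -3.221
vertex 0.042 2.43 -3.676
vertex 0.215 0.316 -3.602
endloop
endfacet
facet normal 0.330 0.891 -0.312
outer loop
vertex 0.042 2.43 -3.676
vertex 0.825 1.964 -4.178
vertex -0.147 2.238 -4.425
endloop
endfacet
facet normal -0.963 -0.070 0.261
outer loop
vertex 0.042 2.43 -3.676
vertex -0.147 2.238 -4.425
vertex 0.215 0.316 -3.602
endloop
endfacet
facet normal 0.330 0.891 -0.311
outer loop
vertex -0.147 2.238 -4.425
vertex 0.825 1.964 -4.178
vertex 0.233 1.886 -5.029
endloop
endfacet
facet normal -0.875 -0.320 -0.364
outer loop
vertex -0.147 2.238 -4.425
vertex 0.233 1.886 -5.029
vertex 0.215 0.316 -3.602
endloop
endfacet
facet normal 0.330 0.891 -0.311
outer loop
vertex 0.233 1.886 -5.029
vertex 0.825 1.964 -4.178
vertex 0.96 1.58 -5.135
endloop
endfacet
facet normal -0.364 -0.624 -0.691
outer loop
vertex 0.233 1.886 -5.029
vertex 0.96 1.58 -5.135
vertex 0.215 0.316 -3.602
endloop
endfacet
facet normal 0.330 0.891 -0.311
outer loop
vertex 0.96 1.58 -5.135
vertex 0.825 1.964 -4.178
vertex 1.608 1.499 -4.68
endloop
endfacet
facet normal 0.272 -0.803 -0.530
outer loop
vertex 0.96 1.58 -5.135
vertex 1.608 1.499 -4.68
vertex 0.215 0.316 -3.602
endloop
endfacet
facet normal 0.330 0.891 -0.311
outer loop
vertex 1.608 1.499 -4.68
vertex 0.825 1.964 -4.178
vertex 1.798 1.69 -3.931
endloop
endfacet
facet normal 0.658 -0.752 0.025
outer loop
vertex 1.608 1.499 -4.68
vertex 1.798 1.69 -3.931
vertex 0.215 0.316 -3.602
endloop
endfacet
facet normal 0.330 0.891 -0.312
outer loop
vertex 1.798 1.69 -3.931
vertex 0.825 1.964 -4.178
vertex 1.418 2.042 -3.327
endloop
endfacet
facet normal 0.570 -0.501 0.651
outer loop
vertex 1.798 1.69 -3.931
vertex 1.418 2.042 -3.327
vertex 0.215 0.316 -3.602
endloop
endfacet
facet normal -0.778 0.313 -0.545
outer loop
vertex -3.545 3.686 -1.273
vertex -4.196 2.799 -0.853
vertex -4.175 3.833 -0.289
endloop
endfacet
facet normal -0.359 0.862 -0.358
outer loop
vertex -3.545 3.686 -1.273
vertex -4.175 3.833 -0.289
vertex -3.08 4.261 -0.356
endloop
endfacet
facet normal 0.296 0.734 -0.611
outer loop
vertex -3.545 3.686 -1.273
vertex -3.08 4.261 -0.356
vertex -2.425 3.493 -0.962
endloop
endfacet
facet normal 0.283 0.109 -0.953
outer loop
vertex -3.545 3.686 -1.273
vertex -2.425 3.493 -0.962
vertex -3.115 2.59 -1.27
endloop
endfacet
facet normal -0.381 -0.152 -0.912
outer loop
vertex -3.545 3.686 -1.273
vertex -3.115 2.59 -1.27
vertex -4.196 2.799 -0.853
endloop
endfacet
facet normal -0.322 0.878 0.354
outer loop
vertex -3.08 4.261 -0.356
vertex -4.175 3.833 -0.289
vertex -3.445 3.73 0.63
endloop
endfacet
facet normal -0.999 -0.008 0.052
outer loop
vertex -4.175 3.833 -0.289
vertex -4.196 2.799 -0.853
vertex -4.135 2.827 0.322
endloop
endfacet
facet normal -0.356 -0.761 -0.542
outer loop
vertex -4.196 2.799 -0.853
vertex -3.115 2.59 -1.27
vertex -3.48 2.059 -0.284
endloop
endfacet
facet normal 0.717 -0.341 -0.608
outer loop
vertex -3.115 2.59 -1.27
vertex -2.425 3.493 -0.962
vertex -2.385 2.487 -0.351
endloop
endfacet
facet normal 0.738 0.672 -0.054
outer loop
vertex -2.425 3.493 -0.962
vertex -3.08 4.261 -0.356
vertex -2.364 3.521 0.213
endloop
endfacet
facet normal -0.283 -0.109 0.953
outer loop
vertex -3.015 2.634 0.633
vertex -3.445 3.73 0.63
vertex -4.135 2.827 0.322
endloop
endfacet
facet normal -0.296 -0.734 0.611
outer loop
vertex -3.015 2.634 0.633
vertex -4.135 2.827 0.322
vertex -3.48 2.059 -0.284
endloop
endfacet
facet normal 0.359 -0.862 0.358
outer loop
vertex -3.015 2.634 0.633
vertex -3.48 2.059 -0.284
vertex -2.385 2.487 -0.351
endloop
endfacet
facet normal 0.778 -0.313 0.545
outer loop
vertex -3.015 2.634 0.633
vertex -2.385 2.487 -0.351
vertex -2.364 3.521 0.213
endloop
endfacet
facet normal 0.381 0.152 0.912
outer loop
vertex -3.015 2.634 0.633
vertex -2.364 3.521 0.213
vertex -3.445 3.73 0.63
endloop
endfacet
facet normal -0.717 0.341 0.608
outer loop
vertex -4.135 2.827 0.322
vertex -3.445 3.73 0.63
vertex -4.175 3.833 -0.289
endloop
endfacet
facet normal -0.738 -0.672 0.054
outer loop
vertex -3.48 2.059 -0.284
vertex -4.135 2.827 0.322
vertex -4.196 2.799 -0.853
endloop
endfacet
facet normal 0.322 -0.878 -0.354
outer loop
vertex -2.385 2.487 -0.351
vertex -3.48 2.059 -0.284
vertex -3.115 2.59 -1.27
endloop
endfacet
facet normal 0.999 0.008 -0.052
outer loop
vertex -2.364 3.521 0.213
vertex -2.385 2.487 -0.351
vertex -2.425 3.493 -0.962
endloop
endfacet
facet normal 0.356 0.761 0.542
outer loop
vertex -3.445 3.73 0.63
vertex -2.364 3.521 0.213
vertex -3.08 4.261 -0.356
endloop
endfacet

endsolid


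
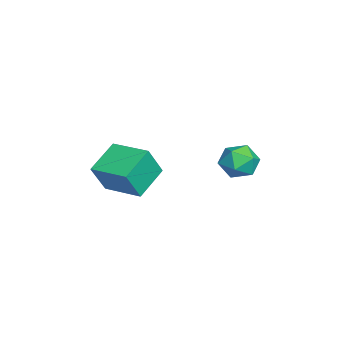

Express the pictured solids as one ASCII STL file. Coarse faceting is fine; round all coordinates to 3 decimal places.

solid 
facet normal -0.564 -0.820 -0.101
outer loop
vertex -0.254 -2.4 -1.995
vertex -1.468 -1.654 -1.267
vertex -0.736 -1.907 -3.305
endloop
endfacet
facet normal 0.759 -0.466 -0.455
outer loop
vertex 0.228 -0.506 -3.133
vertex -0.254 -2.4 -1.995
vertex -0.736 -1.907 -3.305
endloop
endfacet
facet normal -0.564 -0.820 -0.101
outer loop
vertex -0.736 -1.907 -3.305
vertex -1.468 -1.654 -1.267
vertex -1.95 -1.161 -2.577
endloop
endfacet
facet normal -0.326 0.333 -0.885
outer loop
vertex -1.95 -1.161 -2.577
vertex 0.228 -0.506 -3.133
vertex -0.736 -1.907 -3.305
endloop
endfacet
facet normal 0.326 -0.333 0.885
outer loop
vertex -0.254 -2.4 -1.995
vertex -0.504 -0.253 -1.095
vertex -1.468 -1.654 -1.267
endloop
endfacet
facet normal 0.759 -0.466 -0.455
outer loop
vertex 0.71 -0.999 -1.823
vertex -0.254 -2.4 -1.995
vertex 0.228 -0.506 -3.133
endloop
endfacet
facet normal 0.326 -0.333 0.885
outer loop
vertex 0.71 -0.999 -1.823
vertex -0.504 -0.253 -1.095
vertex -0.254 -2.4 -1.995
endloop
endfacet
facet normal -0.759 0.466 0.455
outer loop
vertex -1.468 -1.654 -1.267
vertex -0.504 -0.253 -1.095
vertex -1.95 -1.161 -2.577
endloop
endfacet
facet normal -0.326 0.333 -0.885
outer loop
vertex -0.986 0.24 -2.405
vertex 0.228 -0.506 -3.133
vertex -1.95 -1.161 -2.577
endloop
endfacet
facet normal -0.759 0.466 0.455
outer loop
vertex -1.95 -1.161 -2.577
vertex -0.504 -0.253 -1.095
vertex -0.986 0.24 -2.405
endloop
endfacet
facet normal 0.564 0.820 0.101
outer loop
vertex -0.986 0.24 -2.405
vertex 0.71 -0.999 -1.823
vertex 0.228 -0.506 -3.133
endloop
endfacet
facet normal 0.564 0.820 0.101
outer loop
vertex -0.504 -0.253 -1.095
vertex 0.71 -0.999 -1.823
vertex -0.986 0.24 -2.405
endloop
endfacet
facet normal -0.701 0.622 0.348
outer loop
vertex -2.124 3.894 -2.331
vertex -2.708 3.231 -2.323
vertex -2.212 3.391 -1.61
endloop
endfacet
facet normal -0.052 0.822 0.567
outer loop
vertex -2.124 3.894 -2.331
vertex -2.212 3.391 -1.61
vertex -1.408 3.632 -1.885
endloop
endfacet
facet normal 0.350 0.937 -0.012
outer loop
vertex -2.124 3.894 -2.331
vertex -1.408 3.632 -1.885
vertex -1.407 3.62 -2.768
endloop
endfacet
facet normal -0.050 0.807 -0.588
outer loop
vertex -2.124 3.894 -2.331
vertex -1.407 3.62 -2.768
vertex -2.211 3.373 -3.039
endloop
endfacet
facet normal -0.701 0.613 -0.365
outer loop
vertex -2.124 3.894 -2.331
vertex -2.211 3.373 -3.039
vertex -2.708 3.231 -2.323
endloop
endfacet
facet normal 0.234 0.280 0.931
outer loop
vertex -1.408 3.632 -1.885
vertex -2.212 3.391 -1.61
vertex -1.549 2.807 -1.601
endloop
endfacet
facet normal -0.816 -0.044 0.577
outer loop
vertex -2.212 3.391 -1.61
vertex -2.708 3.231 -2.323
vertex -2.353 2.56 -1.872
endloop
endfacet
facet normal -0.814 -0.059 -0.577
outer loop
vertex -2.708 3.231 -2.323
vertex -2.211 3.373 -3.039
vertex -2.352 2.548 -2.755
endloop
endfacet
facet normal 0.238 0.255 -0.937
outer loop
vertex -2.211 3.373 -3.039
vertex -1.407 3.62 -2.768
vertex -1.548 2.789 -3.03
endloop
endfacet
facet normal 0.885 0.465 -0.005
outer loop
vertex -1.407 3.62 -2.768
vertex -1.408 3.632 -1.885
vertex -1.052 2.949 -2.317
endloop
endfacet
facet normal 0.050 -0.807 0.588
outer loop
vertex -1.636 2.286 -2.309
vertex -1.549 2.807 -1.601
vertex -2.353 2.56 -1.872
endloop
endfacet
facet normal -0.350 -0.937 0.012
outer loop
vertex -1.636 2.286 -2.309
vertex -2.353 2.56 -1.872
vertex -2.352 2.548 -2.755
endloop
endfacet
facet normal 0.052 -0.822 -0.567
outer loop
vertex -1.636 2.286 -2.309
vertex -2.352 2.548 -2.755
vertex -1.548 2.789 -3.03
endloop
endfacet
facet normal 0.701 -0.622 -0.348
outer loop
vertex -1.636 2.286 -2.309
vertex -1.548 2.789 -3.03
vertex -1.052 2.949 -2.317
endloop
endfacet
facet normal 0.701 -0.613 0.365
outer loop
vertex -1.636 2.286 -2.309
vertex -1.052 2.949 -2.317
vertex -1.549 2.807 -1.601
endloop
endfacet
facet normal -0.238 -0.255 0.937
outer loop
vertex -2.353 2.56 -1.872
vertex -1.549 2.807 -1.601
vertex -2.212 3.391 -1.61
endloop
endfacet
facet normal -0.885 -0.465 0.005
outer loop
vertex -2.352 2.548 -2.755
vertex -2.353 2.56 -1.872
vertex -2.708 3.231 -2.323
endloop
endfacet
facet normal -0.234 -0.280 -0.931
outer loop
vertex -1.548 2.789 -3.03
vertex -2.352 2.548 -2.755
vertex -2.211 3.373 -3.039
endloop
endfacet
facet normal 0.816 0.044 -0.577
outer loop
vertex -1.052 2.949 -2.317
vertex -1.548 2.789 -3.03
vertex -1.407 3.62 -2.768
endloop
endfacet
facet normal 0.814 0.059 0.577
outer loop
vertex -1.549 2.807 -1.601
vertex -1.052 2.949 -2.317
vertex -1.408 3.632 -1.885
endloop
endfacet

endsolid


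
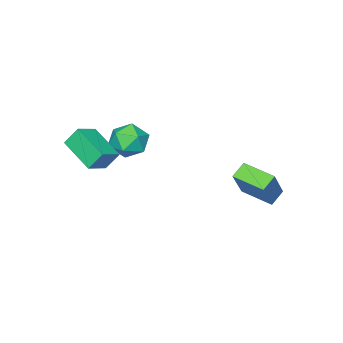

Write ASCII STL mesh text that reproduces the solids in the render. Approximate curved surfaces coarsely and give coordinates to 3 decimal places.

solid 
facet normal -0.918 -0.026 -0.397
outer loop
vertex 2.693 -2.144 -0.304
vertex 2.997 -0.367 -1.122
vertex 3.093 -2.624 -1.198
endloop
endfacet
facet normal -0.154 -0.898 0.413
outer loop
vertex 4.203 -2.593 -0.718
vertex 2.693 -2.144 -0.304
vertex 3.093 -2.624 -1.198
endloop
endfacet
facet normal -0.918 -0.026 -0.397
outer loop
vertex 3.093 -2.624 -1.198
vertex 2.997 -0.367 -1.122
vertex 3.397 -0.847 -2.016
endloop
endfacet
facet normal 0.367 -0.440 -0.820
outer loop
vertex 3.397 -0.847 -2.016
vertex 4.203 -2.593 -0.718
vertex 3.093 -2.624 -1.198
endloop
endfacet
facet normal -0.367 0.440 0.820
outer loop
vertex 2.693 -2.144 -0.304
vertex 4.107 -0.336 -0.642
vertex 2.997 -0.367 -1.122
endloop
endfacet
facet normal -0.154 -0.898 0.413
outer loop
vertex 3.803 -2.113 0.176
vertex 2.693 -2.144 -0.304
vertex 4.203 -2.593 -0.718
endloop
endfacet
facet normal -0.367 0.440 0.820
outer loop
vertex 3.803 -2.113 0.176
vertex 4.107 -0.336 -0.642
vertex 2.693 -2.144 -0.304
endloop
endfacet
facet normal 0.154 0.898 -0.413
outer loop
vertex 2.997 -0.367 -1.122
vertex 4.107 -0.336 -0.642
vertex 3.397 -0.847 -2.016
endloop
endfacet
facet normal 0.367 -0.440 -0.820
outer loop
vertex 4.507 -0.816 -1.536
vertex 4.203 -2.593 -0.718
vertex 3.397 -0.847 -2.016
endloop
endfacet
facet normal 0.154 0.898 -0.413
outer loop
vertex 3.397 -0.847 -2.016
vertex 4.107 -0.336 -0.642
vertex 4.507 -0.816 -1.536
endloop
endfacet
facet normal 0.918 0.026 0.397
outer loop
vertex 4.507 -0.816 -1.536
vertex 3.803 -2.113 0.176
vertex 4.203 -2.593 -0.718
endloop
endfacet
facet normal 0.918 0.026 0.397
outer loop
vertex 4.107 -0.336 -0.642
vertex 3.803 -2.113 0.176
vertex 4.507 -0.816 -1.536
endloop
endfacet
facet normal -0.275 0.941 0.195
outer loop
vertex 1.22 -0.574 -1.796
vertex 0.479 -0.924 -1.154
vertex 1.432 -0.721 -0.788
endloop
endfacet
facet normal 0.421 0.906 0.044
outer loop
vertex 1.22 -0.574 -1.796
vertex 1.432 -0.721 -0.788
vertex 2.123 -1.007 -1.512
endloop
endfacet
facet normal 0.491 0.624 -0.608
outer loop
vertex 1.22 -0.574 -1.796
vertex 2.123 -1.007 -1.512
vertex 1.596 -1.386 -2.326
endloop
endfacet
facet normal -0.162 0.486 -0.859
outer loop
vertex 1.22 -0.574 -1.796
vertex 1.596 -1.386 -2.326
vertex 0.58 -1.334 -2.105
endloop
endfacet
facet normal -0.636 0.682 -0.362
outer loop
vertex 1.22 -0.574 -1.796
vertex 0.58 -1.334 -2.105
vertex 0.479 -0.924 -1.154
endloop
endfacet
facet normal 0.726 0.460 0.511
outer loop
vertex 2.123 -1.007 -1.512
vertex 1.432 -0.721 -0.788
vertex 1.94 -1.626 -0.695
endloop
endfacet
facet normal -0.401 0.517 0.756
outer loop
vertex 1.432 -0.721 -0.788
vertex 0.479 -0.924 -1.154
vertex 0.924 -1.574 -0.474
endloop
endfacet
facet normal -0.984 0.098 -0.147
outer loop
vertex 0.479 -0.924 -1.154
vertex 0.58 -1.334 -2.105
vertex 0.397 -1.953 -1.288
endloop
endfacet
facet normal -0.218 -0.220 -0.951
outer loop
vertex 0.58 -1.334 -2.105
vertex 1.596 -1.386 -2.326
vertex 1.088 -2.239 -2.012
endloop
endfacet
facet normal 0.839 0.004 -0.545
outer loop
vertex 1.596 -1.386 -2.326
vertex 2.123 -1.007 -1.512
vertex 2.041 -2.036 -1.646
endloop
endfacet
facet normal 0.162 -0.486 0.859
outer loop
vertex 1.3 -2.386 -1.004
vertex 1.94 -1.626 -0.695
vertex 0.924 -1.574 -0.474
endloop
endfacet
facet normal -0.491 -0.624 0.608
outer loop
vertex 1.3 -2.386 -1.004
vertex 0.924 -1.574 -0.474
vertex 0.397 -1.953 -1.288
endloop
endfacet
facet normal -0.421 -0.906 -0.044
outer loop
vertex 1.3 -2.386 -1.004
vertex 0.397 -1.953 -1.288
vertex 1.088 -2.239 -2.012
endloop
endfacet
facet normal 0.275 -0.941 -0.195
outer loop
vertex 1.3 -2.386 -1.004
vertex 1.088 -2.239 -2.012
vertex 2.041 -2.036 -1.646
endloop
endfacet
facet normal 0.636 -0.682 0.362
outer loop
vertex 1.3 -2.386 -1.004
vertex 2.041 -2.036 -1.646
vertex 1.94 -1.626 -0.695
endloop
endfacet
facet normal 0.218 0.220 0.951
outer loop
vertex 0.924 -1.574 -0.474
vertex 1.94 -1.626 -0.695
vertex 1.432 -0.721 -0.788
endloop
endfacet
facet normal -0.839 -0.004 0.545
outer loop
vertex 0.397 -1.953 -1.288
vertex 0.924 -1.574 -0.474
vertex 0.479 -0.924 -1.154
endloop
endfacet
facet normal -0.726 -0.460 -0.511
outer loop
vertex 1.088 -2.239 -2.012
vertex 0.397 -1.953 -1.288
vertex 0.58 -1.334 -2.105
endloop
endfacet
facet normal 0.401 -0.517 -0.756
outer loop
vertex 2.041 -2.036 -1.646
vertex 1.088 -2.239 -2.012
vertex 1.596 -1.386 -2.326
endloop
endfacet
facet normal 0.984 -0.098 0.147
outer loop
vertex 1.94 -1.626 -0.695
vertex 2.041 -2.036 -1.646
vertex 2.123 -1.007 -1.512
endloop
endfacet
facet normal -0.565 -0.223 -0.795
outer loop
vertex -2.455 2.717 -3.849
vertex -2.653 4.325 -4.159
vertex -1.704 2.707 -4.38
endloop
endfacet
facet normal 0.120 -0.975 0.188
outer loop
vertex -0.467 3.195 -2.641
vertex -2.455 2.717 -3.849
vertex -1.704 2.707 -4.38
endloop
endfacet
facet normal -0.565 -0.223 -0.794
outer loop
vertex -1.704 2.707 -4.38
vertex -2.653 4.325 -4.159
vertex -1.902 4.315 -4.691
endloop
endfacet
facet normal 0.816 -0.011 -0.578
outer loop
vertex -1.902 4.315 -4.691
vertex -0.467 3.195 -2.641
vertex -1.704 2.707 -4.38
endloop
endfacet
facet normal -0.816 0.011 0.578
outer loop
vertex -2.455 2.717 -3.849
vertex -1.416 4.813 -2.42
vertex -2.653 4.325 -4.159
endloop
endfacet
facet normal 0.120 -0.975 0.188
outer loop
vertex -1.218 3.205 -2.109
vertex -2.455 2.717 -3.849
vertex -0.467 3.195 -2.641
endloop
endfacet
facet normal -0.816 0.011 0.577
outer loop
vertex -1.218 3.205 -2.109
vertex -1.416 4.813 -2.42
vertex -2.455 2.717 -3.849
endloop
endfacet
facet normal -0.120 0.975 -0.188
outer loop
vertex -2.653 4.325 -4.159
vertex -1.416 4.813 -2.42
vertex -1.902 4.315 -4.691
endloop
endfacet
facet normal 0.816 -0.011 -0.577
outer loop
vertex -0.665 4.803 -2.951
vertex -0.467 3.195 -2.641
vertex -1.902 4.315 -4.691
endloop
endfacet
facet normal -0.120 0.975 -0.188
outer loop
vertex -1.902 4.315 -4.691
vertex -1.416 4.813 -2.42
vertex -0.665 4.803 -2.951
endloop
endfacet
facet normal 0.566 0.223 0.794
outer loop
vertex -0.665 4.803 -2.951
vertex -1.218 3.205 -2.109
vertex -0.467 3.195 -2.641
endloop
endfacet
facet normal 0.565 0.223 0.795
outer loop
vertex -1.416 4.813 -2.42
vertex -1.218 3.205 -2.109
vertex -0.665 4.803 -2.951
endloop
endfacet

endsolid


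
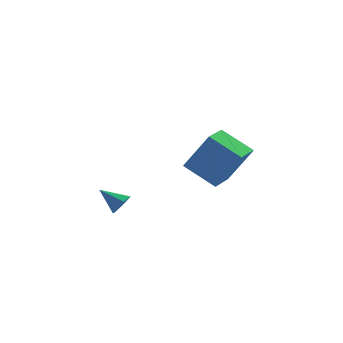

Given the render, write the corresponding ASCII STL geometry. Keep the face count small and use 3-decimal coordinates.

solid 
facet normal 0.563 -0.657 -0.501
outer loop
vertex -2.211 -0.847 1.234
vertex -2.565 -1.238 1.349
vertex -2.507 -0.882 0.947
endloop
endfacet
facet normal 0.148 0.952 -0.269
outer loop
vertex -2.211 -0.847 1.234
vertex -2.507 -0.882 0.947
vertex -3.195 -0.502 1.911
endloop
endfacet
facet normal 0.562 -0.658 -0.501
outer loop
vertex -2.507 -0.882 0.947
vertex -2.565 -1.238 1.349
vertex -2.837 -1.126 0.897
endloop
endfacet
facet normal -0.426 0.695 -0.578
outer loop
vertex -2.507 -0.882 0.947
vertex -2.837 -1.126 0.897
vertex -3.195 -0.502 1.911
endloop
endfacet
facet normal 0.562 -0.658 -0.501
outer loop
vertex -2.837 -1.126 0.897
vertex -2.565 -1.238 1.349
vertex -3.008 -1.435 1.111
endloop
endfacet
facet normal -0.883 0.191 -0.429
outer loop
vertex -2.837 -1.126 0.897
vertex -3.008 -1.435 1.111
vertex -3.195 -0.502 1.911
endloop
endfacet
facet normal 0.562 -0.658 -0.502
outer loop
vertex -3.008 -1.435 1.111
vertex -2.565 -1.238 1.349
vertex -2.919 -1.629 1.465
endloop
endfacet
facet normal -0.958 -0.271 0.092
outer loop
vertex -3.008 -1.435 1.111
vertex -2.919 -1.629 1.465
vertex -3.195 -0.502 1.911
endloop
endfacet
facet normal 0.562 -0.658 -0.501
outer loop
vertex -2.919 -1.629 1.465
vertex -2.565 -1.238 1.349
vertex -2.623 -1.594 1.751
endloop
endfacet
facet normal -0.606 -0.417 0.678
outer loop
vertex -2.919 -1.629 1.465
vertex -2.623 -1.594 1.751
vertex -3.195 -0.502 1.911
endloop
endfacet
facet normal 0.562 -0.658 -0.501
outer loop
vertex -2.623 -1.594 1.751
vertex -2.565 -1.238 1.349
vertex -2.293 -1.351 1.802
endloop
endfacet
facet normal -0.033 -0.162 0.986
outer loop
vertex -2.623 -1.594 1.751
vertex -2.293 -1.351 1.802
vertex -3.195 -0.502 1.911
endloop
endfacet
facet normal 0.563 -0.657 -0.502
outer loop
vertex -2.293 -1.351 1.802
vertex -2.565 -1.238 1.349
vertex -2.122 -1.041 1.588
endloop
endfacet
facet normal 0.425 0.344 0.837
outer loop
vertex -2.293 -1.351 1.802
vertex -2.122 -1.041 1.588
vertex -3.195 -0.502 1.911
endloop
endfacet
facet normal 0.563 -0.657 -0.502
outer loop
vertex -2.122 -1.041 1.588
vertex -2.565 -1.238 1.349
vertex -2.211 -0.847 1.234
endloop
endfacet
facet normal 0.500 0.806 0.316
outer loop
vertex -2.122 -1.041 1.588
vertex -2.211 -0.847 1.234
vertex -3.195 -0.502 1.911
endloop
endfacet
facet normal -0.508 0.152 -0.848
outer loop
vertex 1.407 -1.17 1.305
vertex 0.534 0.008 2.039
vertex 2.416 -0.158 0.882
endloop
endfacet
facet normal 0.533 -0.718 -0.448
outer loop
vertex 3.386 -0.448 2.501
vertex 1.407 -1.17 1.305
vertex 2.416 -0.158 0.882
endloop
endfacet
facet normal -0.508 0.151 -0.848
outer loop
vertex 2.416 -0.158 0.882
vertex 0.534 0.008 2.039
vertex 1.542 1.02 1.616
endloop
endfacet
facet normal 0.677 0.679 -0.284
outer loop
vertex 1.542 1.02 1.616
vertex 3.386 -0.448 2.501
vertex 2.416 -0.158 0.882
endloop
endfacet
facet normal -0.677 -0.679 0.284
outer loop
vertex 1.407 -1.17 1.305
vertex 1.504 -0.282 3.658
vertex 0.534 0.008 2.039
endloop
endfacet
facet normal 0.533 -0.718 -0.448
outer loop
vertex 2.378 -1.46 2.924
vertex 1.407 -1.17 1.305
vertex 3.386 -0.448 2.501
endloop
endfacet
facet normal -0.677 -0.679 0.284
outer loop
vertex 2.378 -1.46 2.924
vertex 1.504 -0.282 3.658
vertex 1.407 -1.17 1.305
endloop
endfacet
facet normal -0.533 0.718 0.448
outer loop
vertex 0.534 0.008 2.039
vertex 1.504 -0.282 3.658
vertex 1.542 1.02 1.616
endloop
endfacet
facet normal 0.677 0.679 -0.284
outer loop
vertex 2.513 0.73 3.235
vertex 3.386 -0.448 2.501
vertex 1.542 1.02 1.616
endloop
endfacet
facet normal -0.532 0.718 0.448
outer loop
vertex 1.542 1.02 1.616
vertex 1.504 -0.282 3.658
vertex 2.513 0.73 3.235
endloop
endfacet
facet normal 0.508 -0.152 0.848
outer loop
vertex 2.513 0.73 3.235
vertex 2.378 -1.46 2.924
vertex 3.386 -0.448 2.501
endloop
endfacet
facet normal 0.508 -0.152 0.848
outer loop
vertex 1.504 -0.282 3.658
vertex 2.378 -1.46 2.924
vertex 2.513 0.73 3.235
endloop
endfacet

endsolid


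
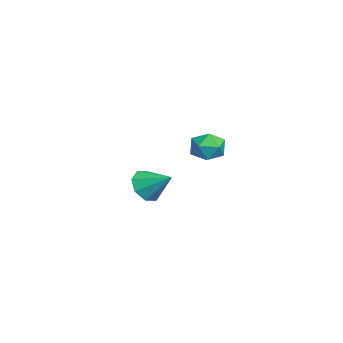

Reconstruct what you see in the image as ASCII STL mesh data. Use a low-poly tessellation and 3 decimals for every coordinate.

solid 
facet normal -0.303 0.931 -0.205
outer loop
vertex 3.904 3.263 0.154
vertex 3.208 3.066 0.29
vertex 3.631 3.324 0.835
endloop
endfacet
facet normal 0.359 0.932 0.060
outer loop
vertex 3.904 3.263 0.154
vertex 3.631 3.324 0.835
vertex 4.313 3.068 0.734
endloop
endfacet
facet normal 0.767 0.529 -0.363
outer loop
vertex 3.904 3.263 0.154
vertex 4.313 3.068 0.734
vertex 4.313 2.652 0.127
endloop
endfacet
facet normal 0.358 0.279 -0.891
outer loop
vertex 3.904 3.263 0.154
vertex 4.313 2.652 0.127
vertex 3.63 2.651 -0.148
endloop
endfacet
facet normal -0.304 0.528 -0.793
outer loop
vertex 3.904 3.263 0.154
vertex 3.63 2.651 -0.148
vertex 3.208 3.066 0.29
endloop
endfacet
facet normal 0.338 0.623 0.705
outer loop
vertex 4.313 3.068 0.734
vertex 3.631 3.324 0.835
vertex 3.87 2.749 1.228
endloop
endfacet
facet normal -0.733 0.622 0.275
outer loop
vertex 3.631 3.324 0.835
vertex 3.208 3.066 0.29
vertex 3.187 2.748 0.953
endloop
endfacet
facet normal -0.734 -0.031 -0.678
outer loop
vertex 3.208 3.066 0.29
vertex 3.63 2.651 -0.148
vertex 3.187 2.332 0.346
endloop
endfacet
facet normal 0.337 -0.432 -0.837
outer loop
vertex 3.63 2.651 -0.148
vertex 4.313 2.652 0.127
vertex 3.869 2.076 0.245
endloop
endfacet
facet normal 0.999 -0.027 0.019
outer loop
vertex 4.313 2.652 0.127
vertex 4.313 3.068 0.734
vertex 4.292 2.334 0.79
endloop
endfacet
facet normal -0.358 -0.279 0.891
outer loop
vertex 3.596 2.137 0.926
vertex 3.87 2.749 1.228
vertex 3.187 2.748 0.953
endloop
endfacet
facet normal -0.767 -0.529 0.363
outer loop
vertex 3.596 2.137 0.926
vertex 3.187 2.748 0.953
vertex 3.187 2.332 0.346
endloop
endfacet
facet normal -0.359 -0.932 -0.060
outer loop
vertex 3.596 2.137 0.926
vertex 3.187 2.332 0.346
vertex 3.869 2.076 0.245
endloop
endfacet
facet normal 0.303 -0.931 0.205
outer loop
vertex 3.596 2.137 0.926
vertex 3.869 2.076 0.245
vertex 4.292 2.334 0.79
endloop
endfacet
facet normal 0.304 -0.528 0.793
outer loop
vertex 3.596 2.137 0.926
vertex 4.292 2.334 0.79
vertex 3.87 2.749 1.228
endloop
endfacet
facet normal -0.337 0.432 0.837
outer loop
vertex 3.187 2.748 0.953
vertex 3.87 2.749 1.228
vertex 3.631 3.324 0.835
endloop
endfacet
facet normal -0.999 0.027 -0.019
outer loop
vertex 3.187 2.332 0.346
vertex 3.187 2.748 0.953
vertex 3.208 3.066 0.29
endloop
endfacet
facet normal -0.338 -0.623 -0.705
outer loop
vertex 3.869 2.076 0.245
vertex 3.187 2.332 0.346
vertex 3.63 2.651 -0.148
endloop
endfacet
facet normal 0.733 -0.622 -0.275
outer loop
vertex 4.292 2.334 0.79
vertex 3.869 2.076 0.245
vertex 4.313 2.652 0.127
endloop
endfacet
facet normal 0.734 0.031 0.678
outer loop
vertex 3.87 2.749 1.228
vertex 4.292 2.334 0.79
vertex 4.313 3.068 0.734
endloop
endfacet
facet normal -0.512 -0.677 -0.528
outer loop
vertex -1.006 1.143 -4.167
vertex -1.261 0.786 -3.462
vertex -1.552 1.389 -3.953
endloop
endfacet
facet normal 0.230 0.877 -0.422
outer loop
vertex -1.006 1.143 -4.167
vertex -1.552 1.389 -3.953
vertex -0.559 1.714 -2.738
endloop
endfacet
facet normal -0.512 -0.677 -0.528
outer loop
vertex -1.552 1.389 -3.953
vertex -1.261 0.786 -3.462
vertex -1.927 1.281 -3.451
endloop
endfacet
facet normal -0.295 0.955 -0.015
outer loop
vertex -1.552 1.389 -3.953
vertex -1.927 1.281 -3.451
vertex -0.559 1.714 -2.738
endloop
endfacet
facet normal -0.512 -0.677 -0.529
outer loop
vertex -1.927 1.281 -3.451
vertex -1.261 0.786 -3.462
vertex -1.912 0.883 -2.956
endloop
endfacet
facet normal -0.499 0.668 0.552
outer loop
vertex -1.927 1.281 -3.451
vertex -1.912 0.883 -2.956
vertex -0.559 1.714 -2.738
endloop
endfacet
facet normal -0.511 -0.678 -0.528
outer loop
vertex -1.912 0.883 -2.956
vertex -1.261 0.786 -3.462
vertex -1.515 0.429 -2.757
endloop
endfacet
facet normal -0.265 0.183 0.947
outer loop
vertex -1.912 0.883 -2.956
vertex -1.515 0.429 -2.757
vertex -0.559 1.714 -2.738
endloop
endfacet
facet normal -0.513 -0.677 -0.528
outer loop
vertex -1.515 0.429 -2.757
vertex -1.261 0.786 -3.462
vertex -0.97 0.183 -2.971
endloop
endfacet
facet normal 0.271 -0.216 0.938
outer loop
vertex -1.515 0.429 -2.757
vertex -0.97 0.183 -2.971
vertex -0.559 1.714 -2.738
endloop
endfacet
facet normal -0.511 -0.677 -0.529
outer loop
vertex -0.97 0.183 -2.971
vertex -1.261 0.786 -3.462
vertex -0.595 0.291 -3.472
endloop
endfacet
facet normal 0.794 -0.294 0.531
outer loop
vertex -0.97 0.183 -2.971
vertex -0.595 0.291 -3.472
vertex -0.559 1.714 -2.738
endloop
endfacet
facet normal -0.512 -0.678 -0.528
outer loop
vertex -0.595 0.291 -3.472
vertex -1.261 0.786 -3.462
vertex -0.61 0.689 -3.968
endloop
endfacet
facet normal 0.999 -0.007 -0.036
outer loop
vertex -0.595 0.291 -3.472
vertex -0.61 0.689 -3.968
vertex -0.559 1.714 -2.738
endloop
endfacet
facet normal -0.512 -0.678 -0.528
outer loop
vertex -0.61 0.689 -3.968
vertex -1.261 0.786 -3.462
vertex -1.006 1.143 -4.167
endloop
endfacet
facet normal 0.765 0.479 -0.431
outer loop
vertex -0.61 0.689 -3.968
vertex -1.006 1.143 -4.167
vertex -0.559 1.714 -2.738
endloop
endfacet

endsolid


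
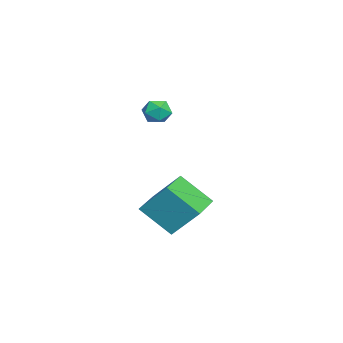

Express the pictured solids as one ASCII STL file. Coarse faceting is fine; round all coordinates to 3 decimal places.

solid 
facet normal -0.437 -0.696 0.570
outer loop
vertex -2.918 2.511 3.733
vertex -2.495 2.011 3.447
vertex -2.287 2.361 4.034
endloop
endfacet
facet normal -0.441 -0.060 0.895
outer loop
vertex -2.918 2.511 3.733
vertex -2.287 2.361 4.034
vertex -2.501 3.041 3.974
endloop
endfacet
facet normal -0.784 0.402 0.472
outer loop
vertex -2.918 2.511 3.733
vertex -2.501 3.041 3.974
vertex -2.842 3.11 3.349
endloop
endfacet
facet normal -0.992 0.053 -0.113
outer loop
vertex -2.918 2.511 3.733
vertex -2.842 3.11 3.349
vertex -2.839 2.473 3.024
endloop
endfacet
facet normal -0.777 -0.627 -0.053
outer loop
vertex -2.918 2.511 3.733
vertex -2.839 2.473 3.024
vertex -2.495 2.011 3.447
endloop
endfacet
facet normal 0.235 0.159 0.959
outer loop
vertex -2.501 3.041 3.974
vertex -2.287 2.361 4.034
vertex -1.821 2.867 3.836
endloop
endfacet
facet normal 0.240 -0.869 0.433
outer loop
vertex -2.287 2.361 4.034
vertex -2.495 2.011 3.447
vertex -1.818 2.23 3.511
endloop
endfacet
facet normal -0.310 -0.757 -0.575
outer loop
vertex -2.495 2.011 3.447
vertex -2.839 2.473 3.024
vertex -2.159 2.299 2.886
endloop
endfacet
facet normal -0.656 0.341 -0.674
outer loop
vertex -2.839 2.473 3.024
vertex -2.842 3.11 3.349
vertex -2.373 2.979 2.826
endloop
endfacet
facet normal -0.319 0.907 0.274
outer loop
vertex -2.842 3.11 3.349
vertex -2.501 3.041 3.974
vertex -2.165 3.329 3.413
endloop
endfacet
facet normal 0.992 -0.053 0.113
outer loop
vertex -1.742 2.829 3.127
vertex -1.821 2.867 3.836
vertex -1.818 2.23 3.511
endloop
endfacet
facet normal 0.784 -0.402 -0.472
outer loop
vertex -1.742 2.829 3.127
vertex -1.818 2.23 3.511
vertex -2.159 2.299 2.886
endloop
endfacet
facet normal 0.441 0.060 -0.895
outer loop
vertex -1.742 2.829 3.127
vertex -2.159 2.299 2.886
vertex -2.373 2.979 2.826
endloop
endfacet
facet normal 0.437 0.696 -0.570
outer loop
vertex -1.742 2.829 3.127
vertex -2.373 2.979 2.826
vertex -2.165 3.329 3.413
endloop
endfacet
facet normal 0.777 0.627 0.053
outer loop
vertex -1.742 2.829 3.127
vertex -2.165 3.329 3.413
vertex -1.821 2.867 3.836
endloop
endfacet
facet normal 0.656 -0.341 0.674
outer loop
vertex -1.818 2.23 3.511
vertex -1.821 2.867 3.836
vertex -2.287 2.361 4.034
endloop
endfacet
facet normal 0.319 -0.907 -0.274
outer loop
vertex -2.159 2.299 2.886
vertex -1.818 2.23 3.511
vertex -2.495 2.011 3.447
endloop
endfacet
facet normal -0.235 -0.159 -0.959
outer loop
vertex -2.373 2.979 2.826
vertex -2.159 2.299 2.886
vertex -2.839 2.473 3.024
endloop
endfacet
facet normal -0.240 0.869 -0.433
outer loop
vertex -2.165 3.329 3.413
vertex -2.373 2.979 2.826
vertex -2.842 3.11 3.349
endloop
endfacet
facet normal 0.310 0.757 0.575
outer loop
vertex -1.821 2.867 3.836
vertex -2.165 3.329 3.413
vertex -2.501 3.041 3.974
endloop
endfacet
facet normal -0.971 0.240 -0.001
outer loop
vertex -2.605 2.463 -1.665
vertex -2.31 3.663 -0.275
vertex -2.258 3.863 -2.947
endloop
endfacet
facet normal -0.158 -0.645 -0.747
outer loop
vertex -0.53 3.437 -2.945
vertex -2.605 2.463 -1.665
vertex -2.258 3.863 -2.947
endloop
endfacet
facet normal -0.971 0.240 -0.001
outer loop
vertex -2.258 3.863 -2.947
vertex -2.31 3.663 -0.275
vertex -1.963 5.063 -1.557
endloop
endfacet
facet normal 0.180 0.725 -0.664
outer loop
vertex -1.963 5.063 -1.557
vertex -0.53 3.437 -2.945
vertex -2.258 3.863 -2.947
endloop
endfacet
facet normal -0.180 -0.725 0.664
outer loop
vertex -2.605 2.463 -1.665
vertex -0.582 3.237 -0.273
vertex -2.31 3.663 -0.275
endloop
endfacet
facet normal -0.158 -0.645 -0.747
outer loop
vertex -0.877 2.037 -1.663
vertex -2.605 2.463 -1.665
vertex -0.53 3.437 -2.945
endloop
endfacet
facet normal -0.180 -0.725 0.664
outer loop
vertex -0.877 2.037 -1.663
vertex -0.582 3.237 -0.273
vertex -2.605 2.463 -1.665
endloop
endfacet
facet normal 0.158 0.645 0.747
outer loop
vertex -2.31 3.663 -0.275
vertex -0.582 3.237 -0.273
vertex -1.963 5.063 -1.557
endloop
endfacet
facet normal 0.180 0.725 -0.664
outer loop
vertex -0.235 4.637 -1.555
vertex -0.53 3.437 -2.945
vertex -1.963 5.063 -1.557
endloop
endfacet
facet normal 0.158 0.645 0.747
outer loop
vertex -1.963 5.063 -1.557
vertex -0.582 3.237 -0.273
vertex -0.235 4.637 -1.555
endloop
endfacet
facet normal 0.971 -0.240 0.001
outer loop
vertex -0.235 4.637 -1.555
vertex -0.877 2.037 -1.663
vertex -0.53 3.437 -2.945
endloop
endfacet
facet normal 0.971 -0.240 0.001
outer loop
vertex -0.582 3.237 -0.273
vertex -0.877 2.037 -1.663
vertex -0.235 4.637 -1.555
endloop
endfacet

endsolid


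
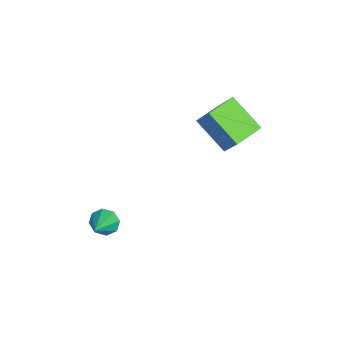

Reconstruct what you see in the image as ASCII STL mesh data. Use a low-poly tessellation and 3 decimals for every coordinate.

solid 
facet normal -0.834 0.174 -0.523
outer loop
vertex 2.435 -3.561 -0.608
vertex 2.209 -3.179 -0.12
vertex 2.57 -3.077 -0.662
endloop
endfacet
facet normal 0.762 -0.278 -0.585
outer loop
vertex 2.435 -3.561 -0.608
vertex 2.57 -3.077 -0.662
vertex 3.451 -3.441 0.66
endloop
endfacet
facet normal -0.834 0.176 -0.523
outer loop
vertex 2.57 -3.077 -0.662
vertex 2.209 -3.179 -0.12
vertex 2.494 -2.653 -0.398
endloop
endfacet
facet normal 0.807 0.409 -0.425
outer loop
vertex 2.57 -3.077 -0.662
vertex 2.494 -2.653 -0.398
vertex 3.451 -3.441 0.66
endloop
endfacet
facet normal -0.834 0.176 -0.523
outer loop
vertex 2.494 -2.653 -0.398
vertex 2.209 -3.179 -0.12
vertex 2.251 -2.537 0.029
endloop
endfacet
facet normal 0.565 0.819 0.099
outer loop
vertex 2.494 -2.653 -0.398
vertex 2.251 -2.537 0.029
vertex 3.451 -3.441 0.66
endloop
endfacet
facet normal -0.834 0.176 -0.523
outer loop
vertex 2.251 -2.537 0.029
vertex 2.209 -3.179 -0.12
vertex 1.983 -2.797 0.369
endloop
endfacet
facet normal 0.176 0.710 0.682
outer loop
vertex 2.251 -2.537 0.029
vertex 1.983 -2.797 0.369
vertex 3.451 -3.441 0.66
endloop
endfacet
facet normal -0.834 0.176 -0.523
outer loop
vertex 1.983 -2.797 0.369
vertex 2.209 -3.179 -0.12
vertex 1.847 -3.281 0.423
endloop
endfacet
facet normal -0.130 0.146 0.981
outer loop
vertex 1.983 -2.797 0.369
vertex 1.847 -3.281 0.423
vertex 3.451 -3.441 0.66
endloop
endfacet
facet normal -0.834 0.176 -0.523
outer loop
vertex 1.847 -3.281 0.423
vertex 2.209 -3.179 -0.12
vertex 1.923 -3.705 0.159
endloop
endfacet
facet normal -0.175 -0.543 0.821
outer loop
vertex 1.847 -3.281 0.423
vertex 1.923 -3.705 0.159
vertex 3.451 -3.441 0.66
endloop
endfacet
facet normal -0.834 0.175 -0.524
outer loop
vertex 1.923 -3.705 0.159
vertex 2.209 -3.179 -0.12
vertex 2.167 -3.821 -0.268
endloop
endfacet
facet normal 0.067 -0.952 0.297
outer loop
vertex 1.923 -3.705 0.159
vertex 2.167 -3.821 -0.268
vertex 3.451 -3.441 0.66
endloop
endfacet
facet normal -0.834 0.175 -0.523
outer loop
vertex 2.167 -3.821 -0.268
vertex 2.209 -3.179 -0.12
vertex 2.435 -3.561 -0.608
endloop
endfacet
facet normal 0.456 -0.843 -0.285
outer loop
vertex 2.167 -3.821 -0.268
vertex 2.435 -3.561 -0.608
vertex 3.451 -3.441 0.66
endloop
endfacet
facet normal -0.515 -0.638 0.572
outer loop
vertex -1.576 0.907 3.738
vertex -2.601 1.877 3.897
vertex -2.283 0.364 2.495
endloop
endfacet
facet normal 0.722 -0.683 -0.112
outer loop
vertex -1.299 1.583 1.403
vertex -1.576 0.907 3.738
vertex -2.283 0.364 2.495
endloop
endfacet
facet normal -0.515 -0.638 0.572
outer loop
vertex -2.283 0.364 2.495
vertex -2.601 1.877 3.897
vertex -3.308 1.333 2.654
endloop
endfacet
facet normal -0.462 -0.355 -0.813
outer loop
vertex -3.308 1.333 2.654
vertex -1.299 1.583 1.403
vertex -2.283 0.364 2.495
endloop
endfacet
facet normal 0.462 0.355 0.813
outer loop
vertex -1.576 0.907 3.738
vertex -1.617 3.096 2.805
vertex -2.601 1.877 3.897
endloop
endfacet
facet normal 0.722 -0.683 -0.112
outer loop
vertex -0.592 2.127 2.646
vertex -1.576 0.907 3.738
vertex -1.299 1.583 1.403
endloop
endfacet
facet normal 0.462 0.355 0.813
outer loop
vertex -0.592 2.127 2.646
vertex -1.617 3.096 2.805
vertex -1.576 0.907 3.738
endloop
endfacet
facet normal -0.722 0.683 0.112
outer loop
vertex -2.601 1.877 3.897
vertex -1.617 3.096 2.805
vertex -3.308 1.333 2.654
endloop
endfacet
facet normal -0.462 -0.355 -0.813
outer loop
vertex -2.324 2.553 1.562
vertex -1.299 1.583 1.403
vertex -3.308 1.333 2.654
endloop
endfacet
facet normal -0.722 0.683 0.112
outer loop
vertex -3.308 1.333 2.654
vertex -1.617 3.096 2.805
vertex -2.324 2.553 1.562
endloop
endfacet
facet normal 0.515 0.638 -0.572
outer loop
vertex -2.324 2.553 1.562
vertex -0.592 2.127 2.646
vertex -1.299 1.583 1.403
endloop
endfacet
facet normal 0.515 0.639 -0.572
outer loop
vertex -1.617 3.096 2.805
vertex -0.592 2.127 2.646
vertex -2.324 2.553 1.562
endloop
endfacet

endsolid
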